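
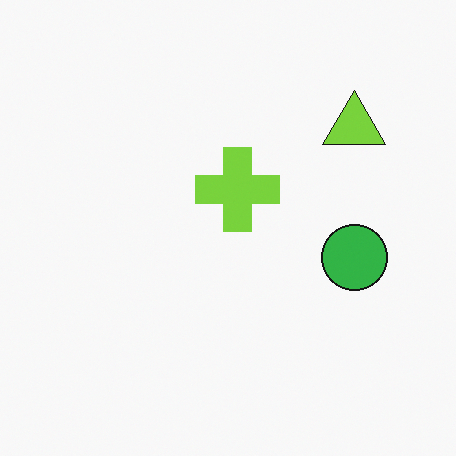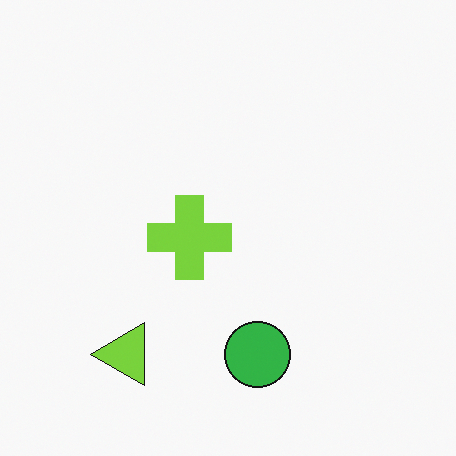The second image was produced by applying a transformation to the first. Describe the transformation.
Transposed (reflected across the top-left ↔ bottom-right diagonal).

Shapes have swapped their row and column positions — what was in the top-right is now in the bottom-left — a diagonal reflection.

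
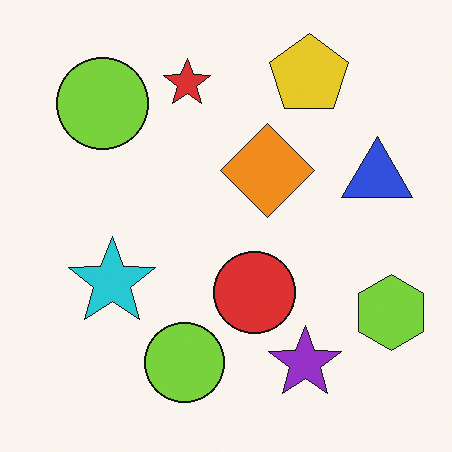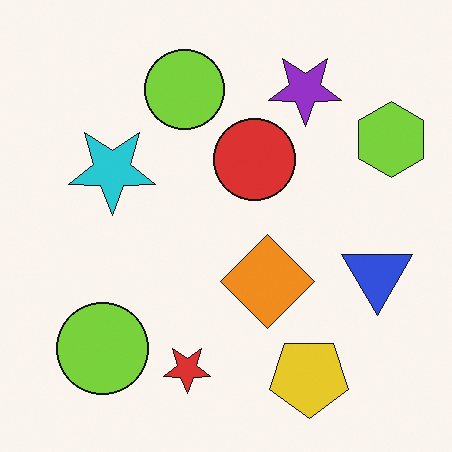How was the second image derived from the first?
Flipped vertically (top ↔ bottom).

The yellow pentagon is in the top-right of the first image and the bottom-right of the second — shapes on opposite sides of the horizontal midline have swapped in a mirror flip.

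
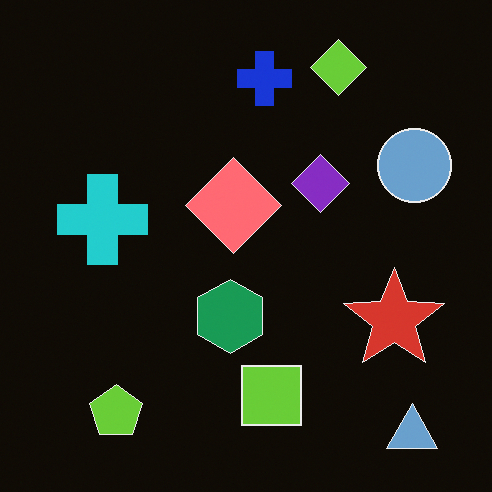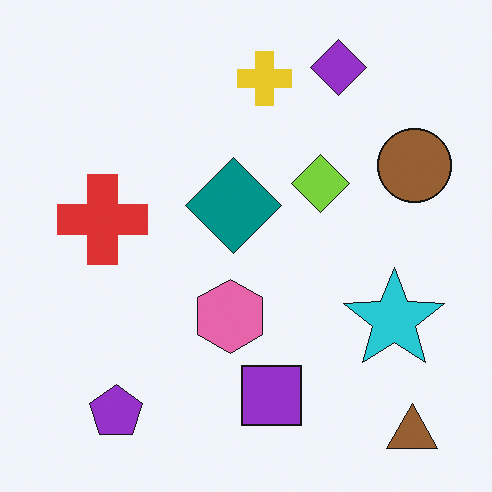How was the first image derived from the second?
The first image is the second color-inverted (negative).

The light background has become dark and every shape's color is its complement — a photographic negative.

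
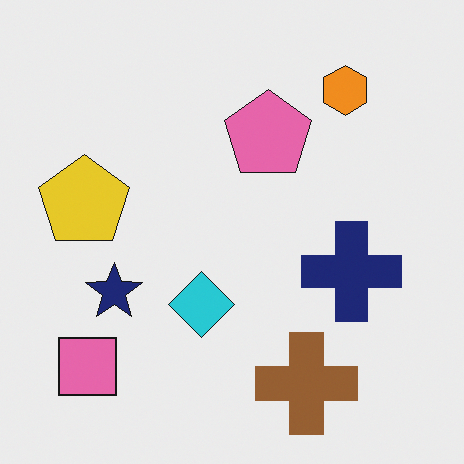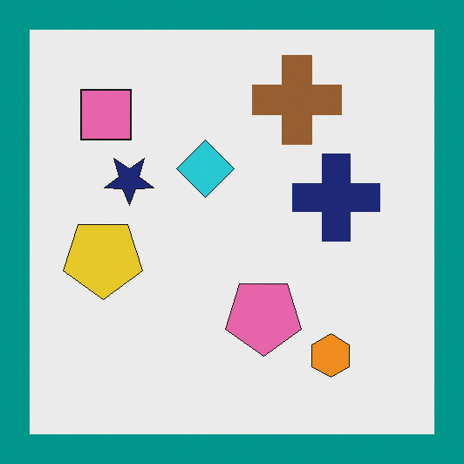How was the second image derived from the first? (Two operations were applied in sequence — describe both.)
The image was flipped vertically (top ↔ bottom), then framed with a teal border.

The brown cross is in the bottom of the first image and the top of the second — shapes on opposite sides of the horizontal midline have swapped in a mirror flip. A solid teal frame runs around the edge of the second image, with the content slightly shrunk inside it.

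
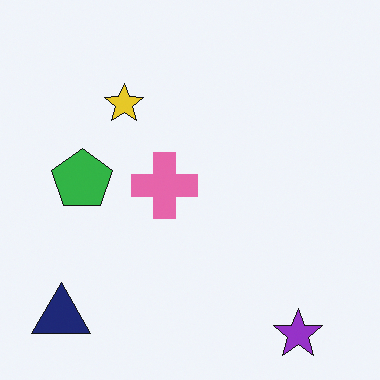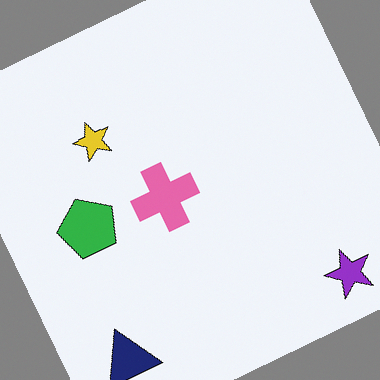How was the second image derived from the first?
Rotated counter-clockwise by a moderate amount.

Every shape is tilted by the same angle and the image corners show triangular fill wedges — a whole-image rotation by a non-right angle.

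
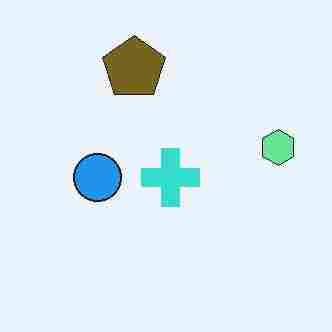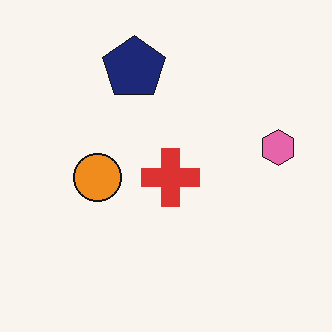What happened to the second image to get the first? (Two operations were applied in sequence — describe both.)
The first image is the second hue-shifted through roughly half the color wheel, then degraded with heavy JPEG compression.

Every shape's color has rotated by the same amount around the hue wheel — a uniform hue shift. Blocky 8×8 compression artifacts appear around shape edges and the flat background shows ringing — characteristic JPEG degradation.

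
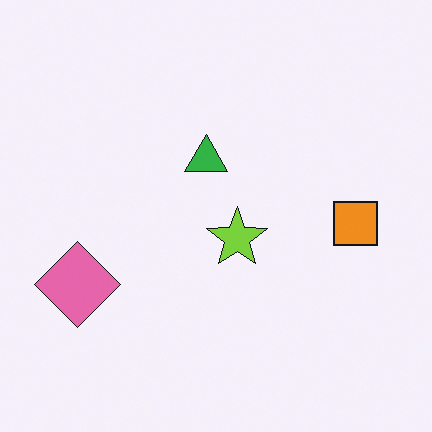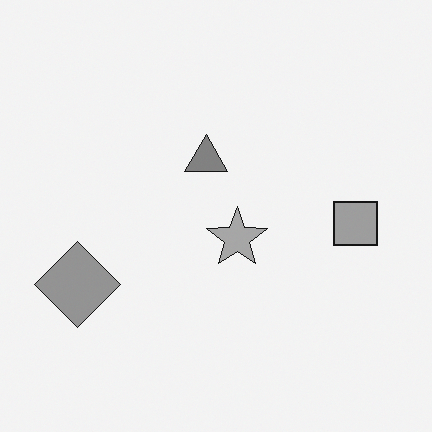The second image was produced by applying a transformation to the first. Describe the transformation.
The second image is the first converted to grayscale.

All color is removed — every shape is now a shade of grey.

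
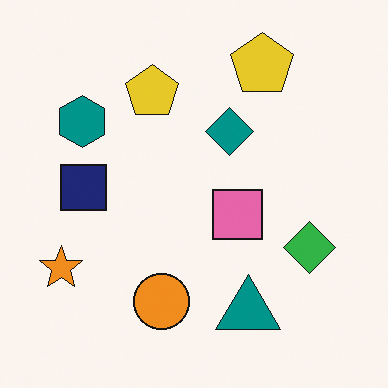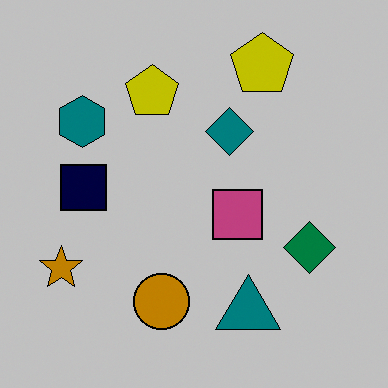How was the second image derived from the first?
It was heavily posterized to just a handful of flat colors.

Each flat color has snapped to a coarser quantized level — most visibly, the near-white background has dropped to a flat grey.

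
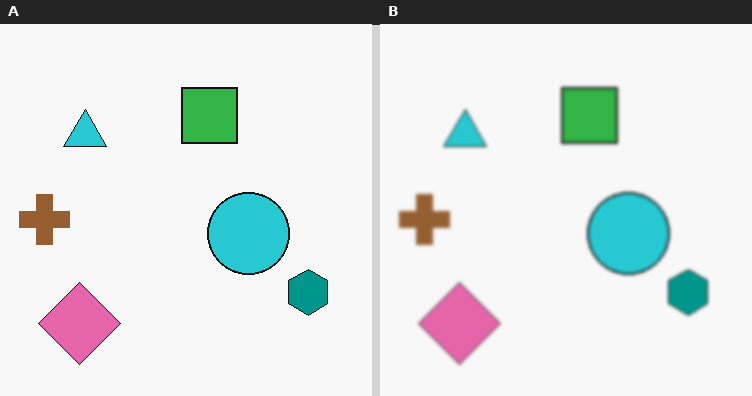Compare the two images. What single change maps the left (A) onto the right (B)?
The image was lightly blurred.

Shape edges and outlines are uniformly softened across the whole image.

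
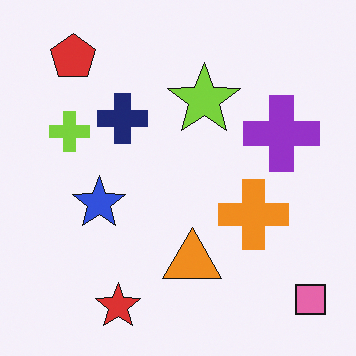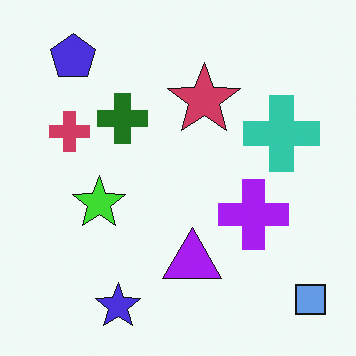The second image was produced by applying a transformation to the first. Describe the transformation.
It was hue-shifted through roughly half the color wheel.

Every shape's color has rotated by the same amount around the hue wheel — a uniform hue shift.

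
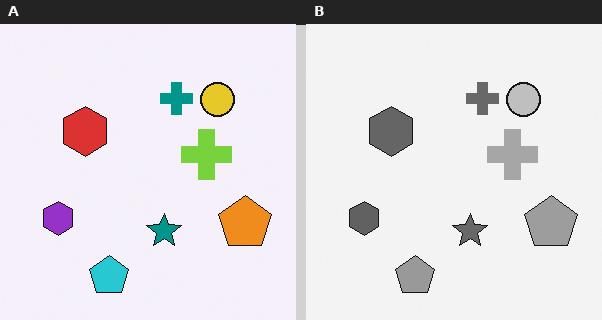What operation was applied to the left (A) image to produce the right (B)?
It was converted to grayscale.

All color is removed — every shape is now a shade of grey.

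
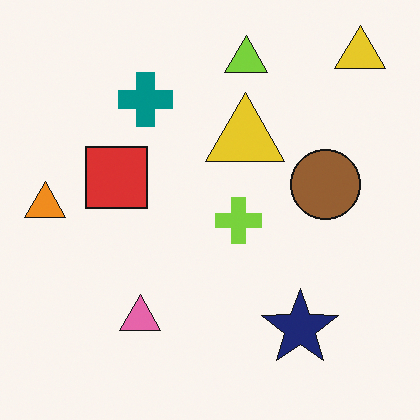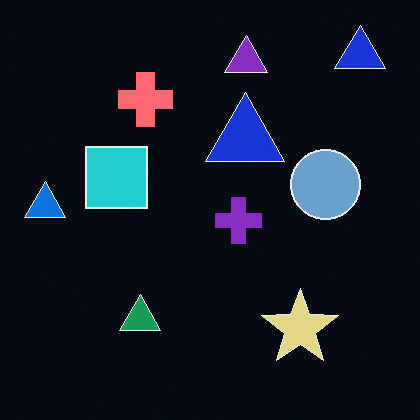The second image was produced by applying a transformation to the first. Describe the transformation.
Color-inverted (negative).

The light background has become dark and every shape's color is its complement — a photographic negative.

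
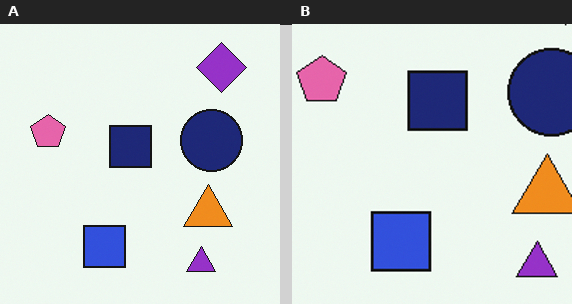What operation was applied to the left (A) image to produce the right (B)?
The image was cropped slightly and scaled back up.

The visible shapes are larger and the field of view is narrower; shapes near the original edges may be partly or wholly outside the frame — a crop-and-rescale.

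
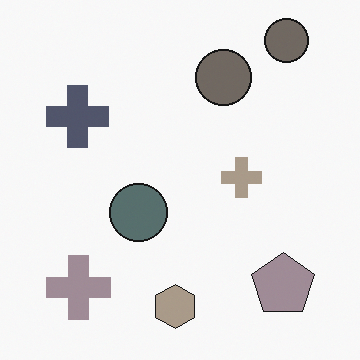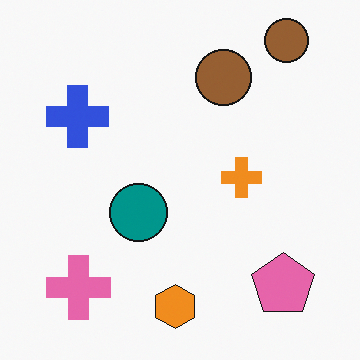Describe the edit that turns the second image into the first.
The image was heavily desaturated.

All colors are more muted and greyish — a global saturation change.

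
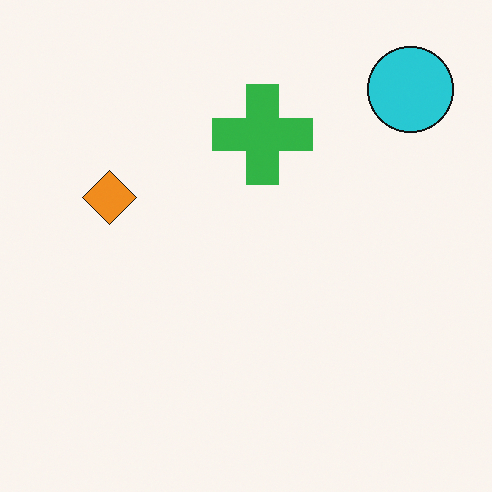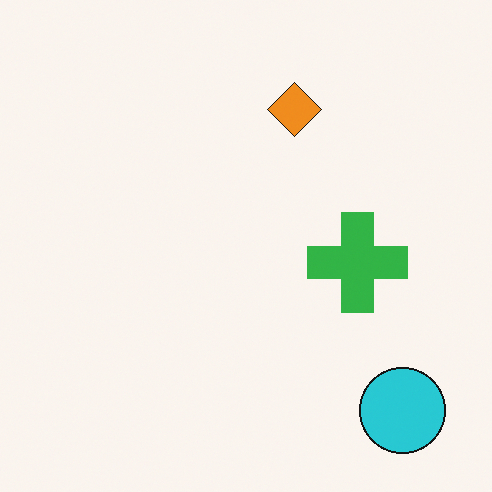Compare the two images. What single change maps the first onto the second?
It was rotated 90° clockwise.

The cyan circle sits in the top-right of the first image and the bottom-right of the second — consistent with a whole-image 90° clockwise rotation.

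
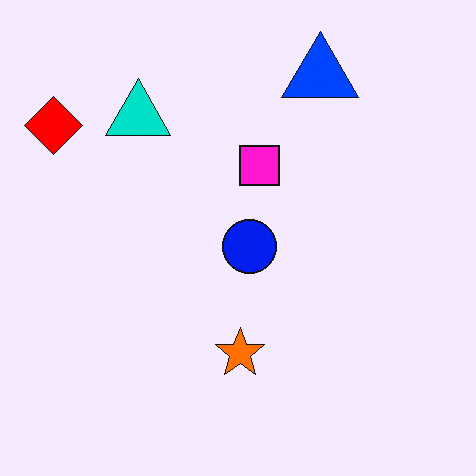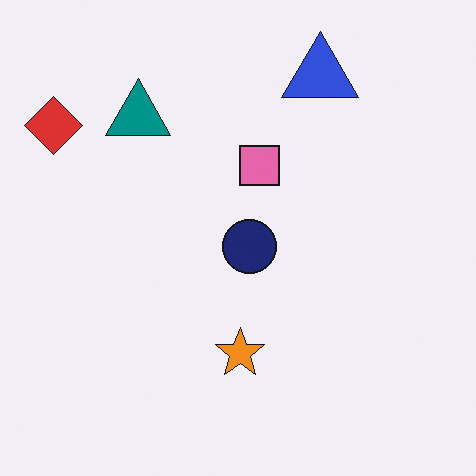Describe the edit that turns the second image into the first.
The transformation is: made much more vivid (saturation change).

All colors are more vivid — a global saturation change.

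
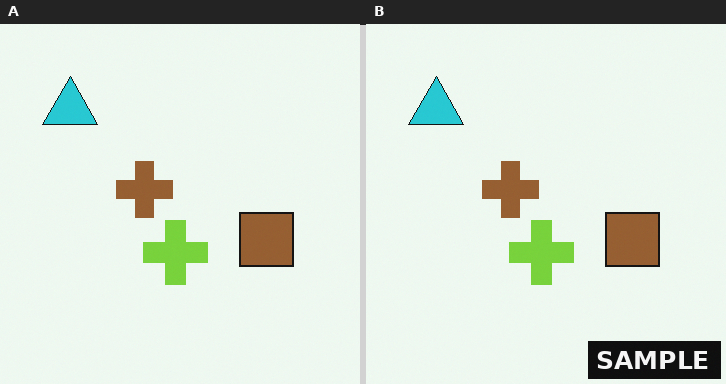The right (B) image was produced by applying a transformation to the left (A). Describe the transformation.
The right (B) image is the left (A) watermarked with the text "SAMPLE" in the lower-right corner.

A dark label reading "SAMPLE" appears in the lower-right corner.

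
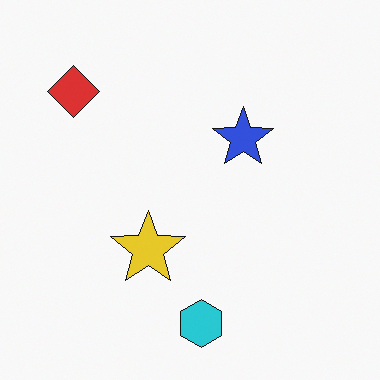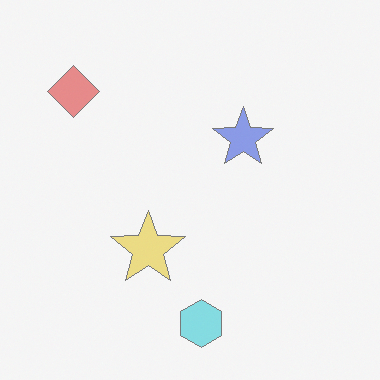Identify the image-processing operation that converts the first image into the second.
The second image is the first given much lower contrast.

Tones are pushed toward mid-grey across the whole image — a global contrast change.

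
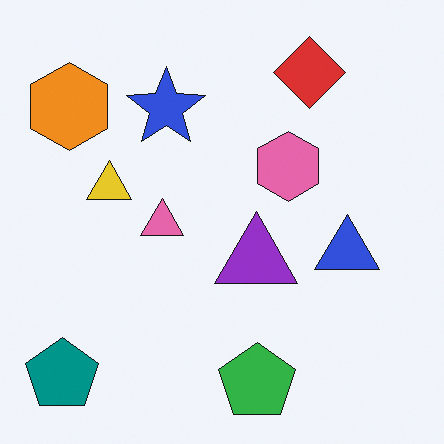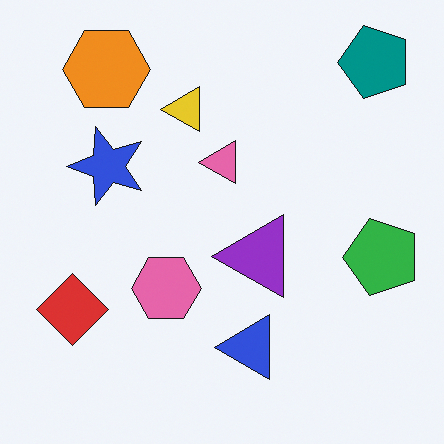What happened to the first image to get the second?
This is the original image transposed (reflected across the top-left ↔ bottom-right diagonal).

Shapes have swapped their row and column positions — what was in the top-right is now in the bottom-left — a diagonal reflection.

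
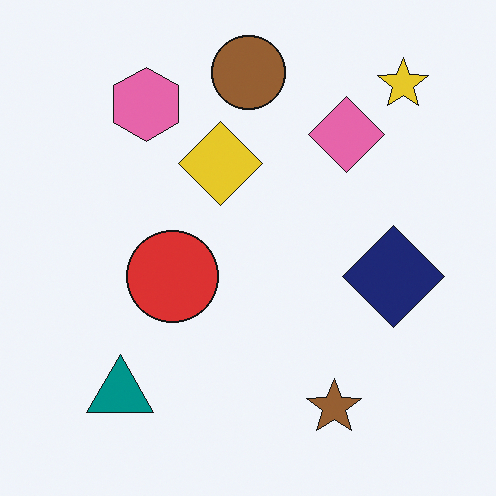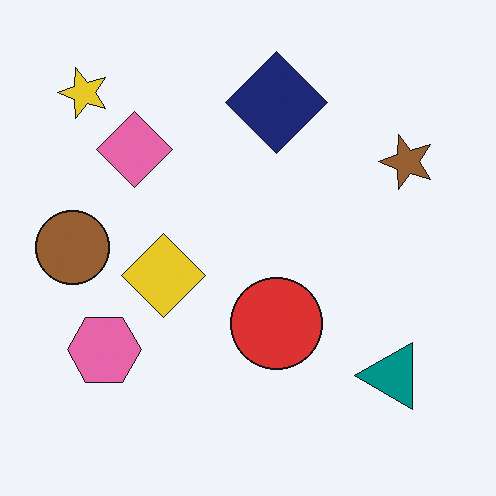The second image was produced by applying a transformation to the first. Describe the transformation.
The transformation is: rotated 90° counter-clockwise.

The yellow star sits in the top-right of the first image and the top-left of the second — consistent with a whole-image 90° counter-clockwise rotation.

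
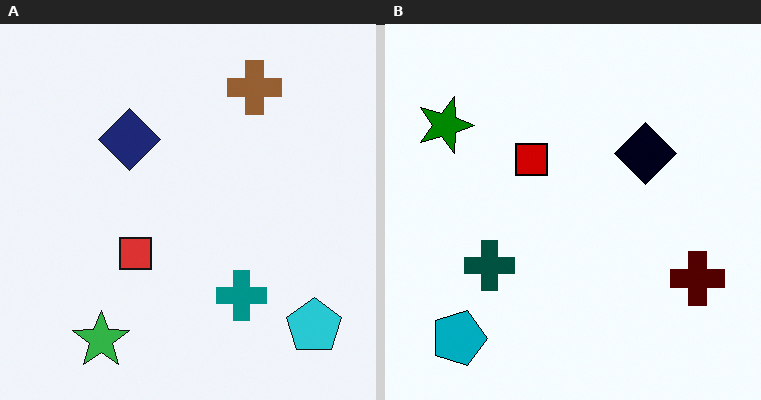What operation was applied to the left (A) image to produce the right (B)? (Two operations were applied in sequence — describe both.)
It was rotated 90° clockwise, then boosted in contrast.

The cyan pentagon sits in the bottom-right of the left (A) image and the bottom-left of the right (B) — consistent with a whole-image 90° clockwise rotation. Tones are pushed away from mid-grey across the whole image — a global contrast change.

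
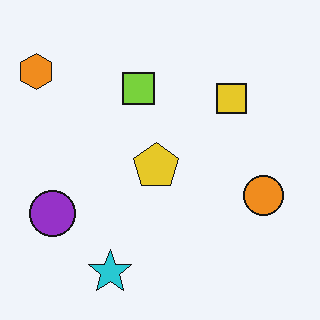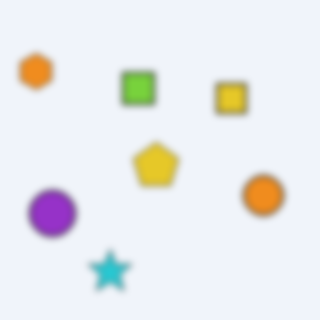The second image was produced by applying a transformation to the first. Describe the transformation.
Noticeably gaussian-blurred.

Shape edges and outlines are uniformly softened across the whole image.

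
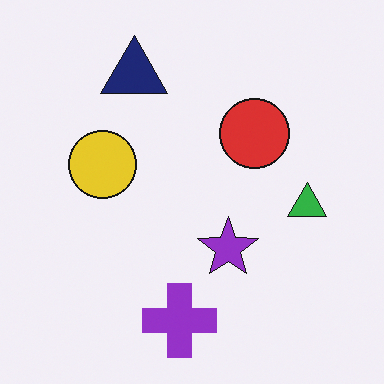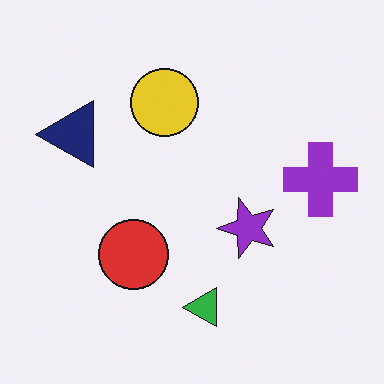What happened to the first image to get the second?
The second image is the first transposed (reflected across the top-left ↔ bottom-right diagonal).

Shapes have swapped their row and column positions — what was in the top-right is now in the bottom-left — a diagonal reflection.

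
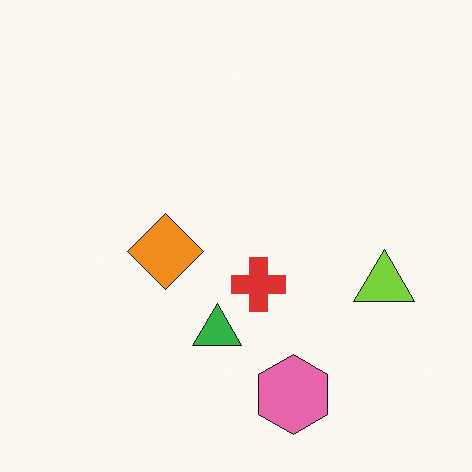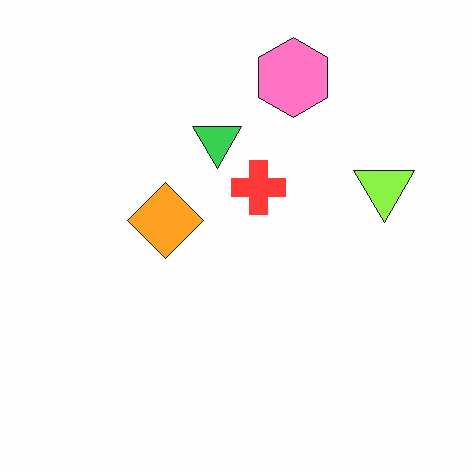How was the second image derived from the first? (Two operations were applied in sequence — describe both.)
The second image is the first flipped vertically (top ↔ bottom), then slightly brightened.

The pink hexagon is in the bottom of the first image and the top of the second — shapes on opposite sides of the horizontal midline have swapped in a mirror flip. Every pixel — background and shapes alike — is uniformly brightened.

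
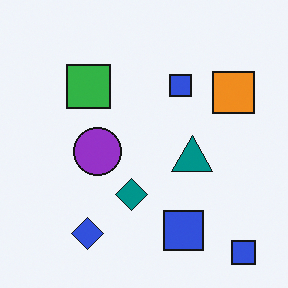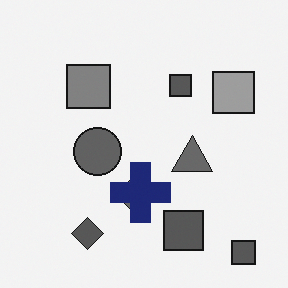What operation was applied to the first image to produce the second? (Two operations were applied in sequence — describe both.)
The second image is the first converted to grayscale, then overlaid with an additional navy cross.

All color is removed — every shape is now a shade of grey. A navy cross appears in the second image that is absent from the first.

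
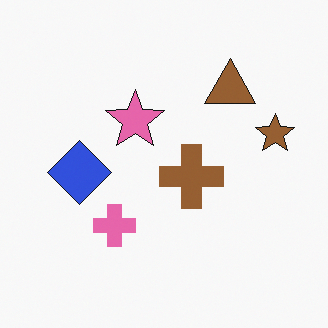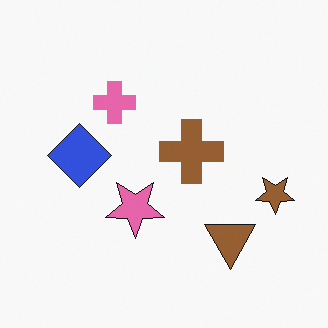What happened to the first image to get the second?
It was flipped vertically (top ↔ bottom).

The brown triangle is in the top-right of the first image and the bottom-right of the second — shapes on opposite sides of the horizontal midline have swapped in a mirror flip.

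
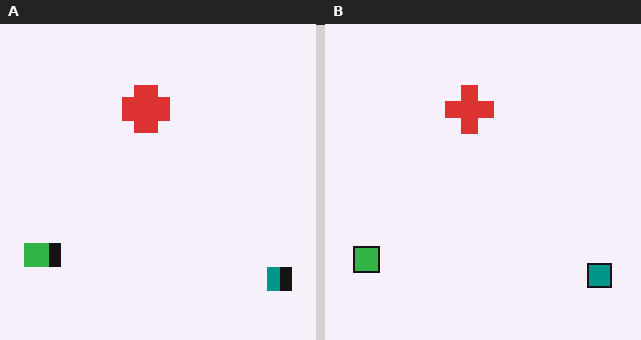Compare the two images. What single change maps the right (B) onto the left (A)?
The transformation is: heavily pixelated into large blocks.

Shapes are reduced to large square blocks; fine edges and outlines are lost — a downscale-then-upscale (mosaic) effect.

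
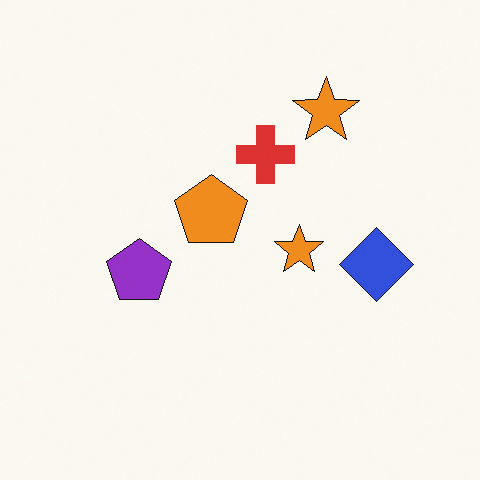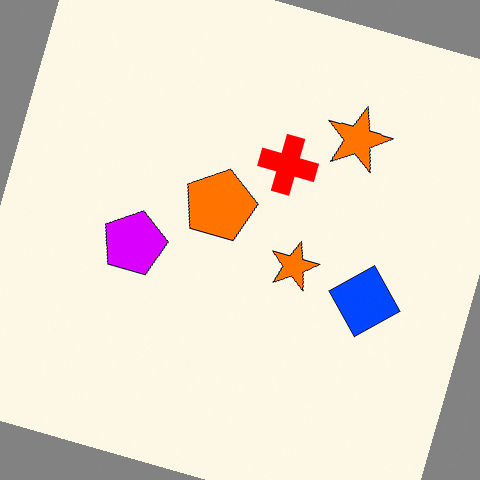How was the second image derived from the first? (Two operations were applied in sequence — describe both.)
The transformation is: rotated clockwise by a moderate amount, then made much more vivid (saturation change).

Every shape is tilted by the same angle and the image corners show triangular fill wedges — a whole-image rotation by a non-right angle. All colors are more vivid — a global saturation change.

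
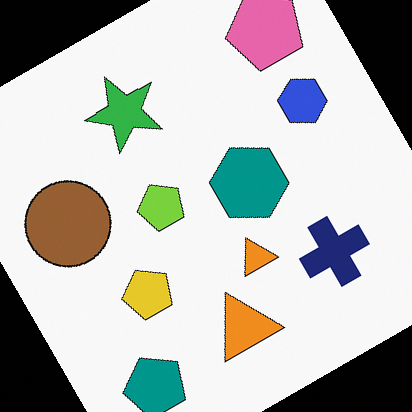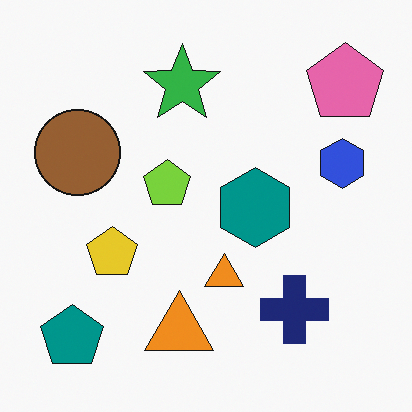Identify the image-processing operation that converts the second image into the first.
It was rotated counter-clockwise by a moderate amount.

Every shape is tilted by the same angle and the image corners show triangular fill wedges — a whole-image rotation by a non-right angle.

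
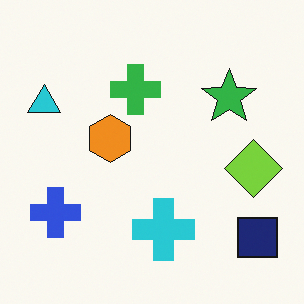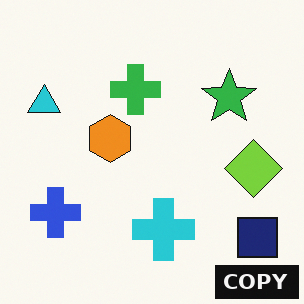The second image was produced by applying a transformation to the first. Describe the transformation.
The transformation is: watermarked with the text "COPY" in the lower-right corner.

A dark label reading "COPY" appears in the lower-right corner.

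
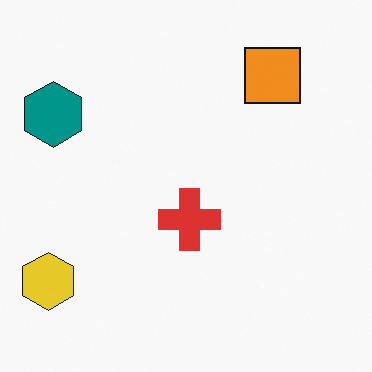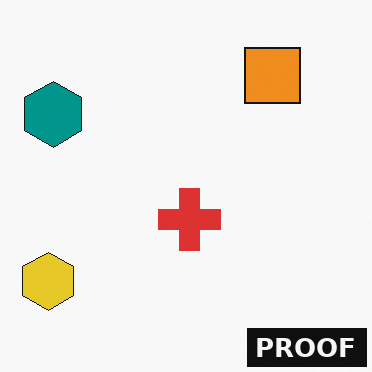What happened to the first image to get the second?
The second image is the first watermarked with the text "PROOF" in the lower-right corner.

A dark label reading "PROOF" appears in the lower-right corner.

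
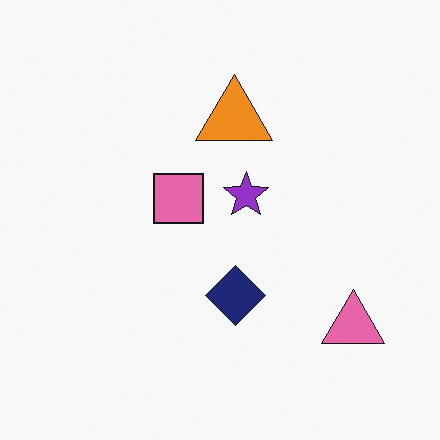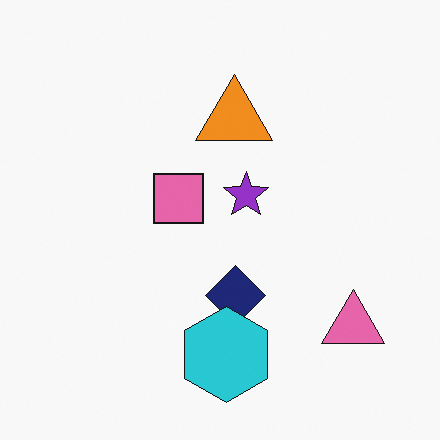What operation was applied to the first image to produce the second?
It was overlaid with an additional cyan hexagon.

A cyan hexagon appears in the second image that is absent from the first.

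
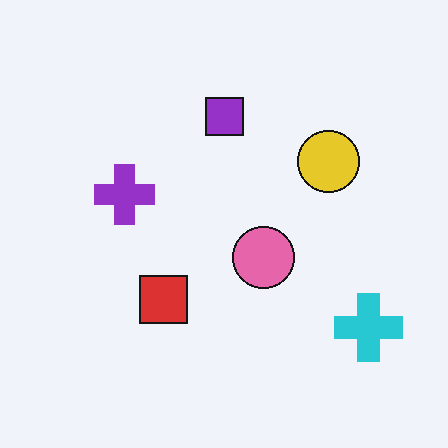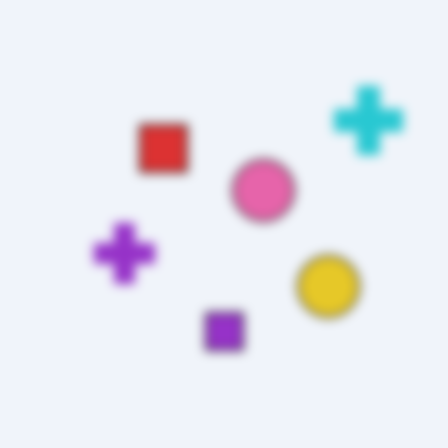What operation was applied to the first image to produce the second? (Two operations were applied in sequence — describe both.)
It was heavily blurred, then flipped vertically (top ↔ bottom).

Shape edges and outlines are uniformly softened across the whole image. The purple square is in the top of the first image and the bottom of the second — shapes on opposite sides of the horizontal midline have swapped in a mirror flip.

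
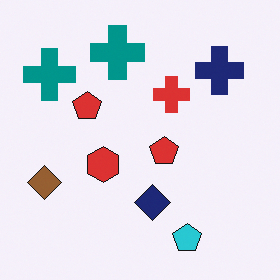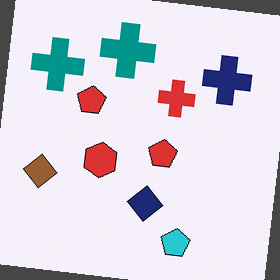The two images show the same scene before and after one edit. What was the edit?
The transformation is: rotated clockwise by a small amount.

Every shape is tilted by the same angle and the image corners show triangular fill wedges — a whole-image rotation by a non-right angle.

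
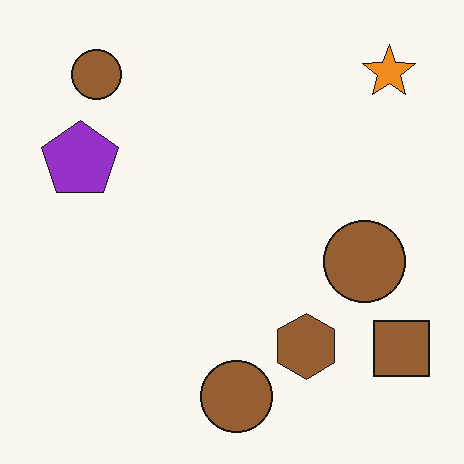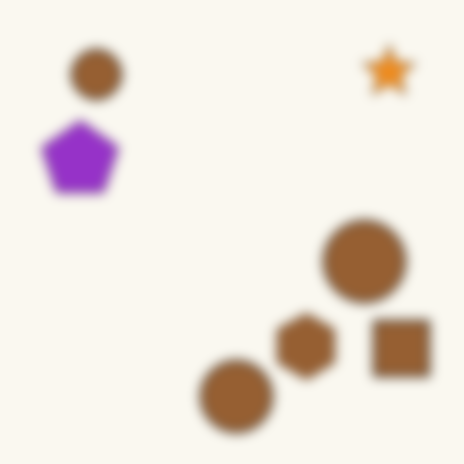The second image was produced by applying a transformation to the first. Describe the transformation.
It was heavily blurred.

Shape edges and outlines are uniformly softened across the whole image.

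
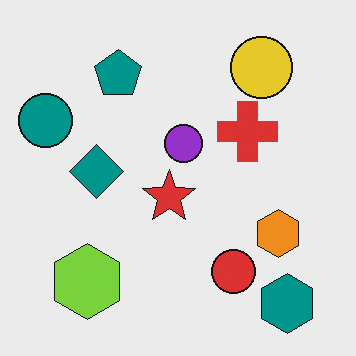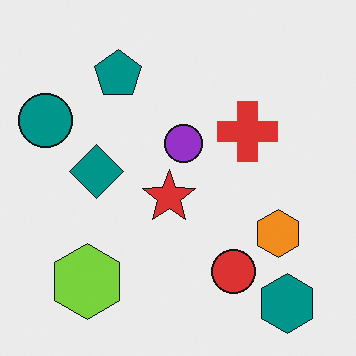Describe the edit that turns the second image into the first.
The transformation is: overlaid with an additional yellow circle.

A yellow circle appears in the first image that is absent from the second.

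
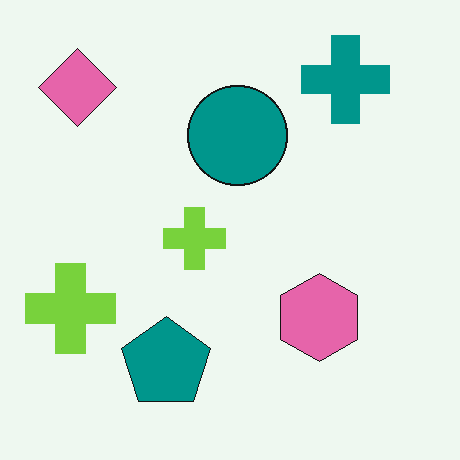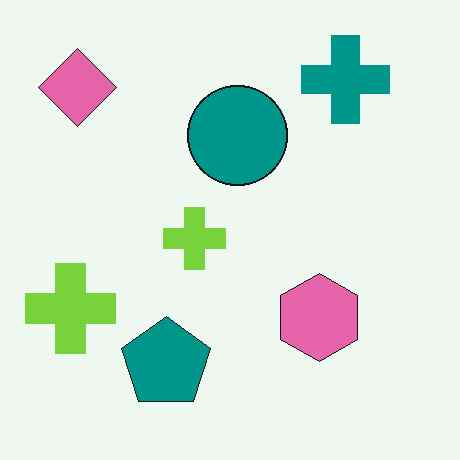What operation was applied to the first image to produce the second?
The second image is the first given moderate JPEG compression.

Blocky 8×8 compression artifacts appear around shape edges and the flat background shows ringing — characteristic JPEG degradation.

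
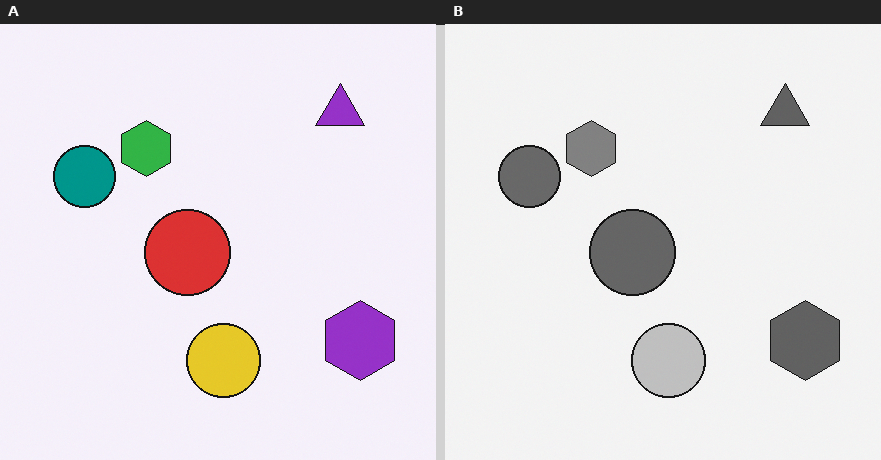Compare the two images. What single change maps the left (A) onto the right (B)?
Converted to grayscale.

All color is removed — every shape is now a shade of grey.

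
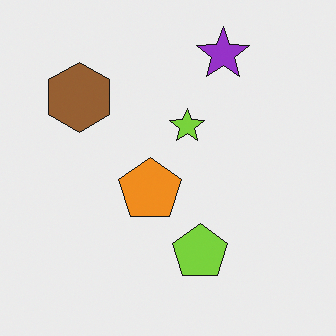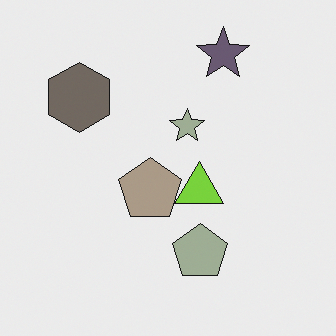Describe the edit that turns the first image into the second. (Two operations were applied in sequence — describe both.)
The image was made much more muted (saturation change), then overlaid with an additional lime triangle.

All colors are more muted and greyish — a global saturation change. A lime triangle appears in the second image that is absent from the first.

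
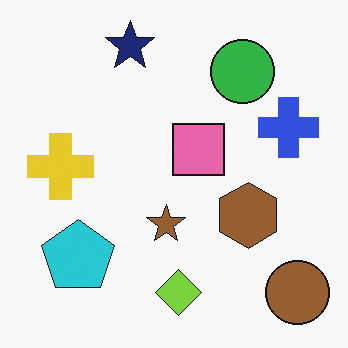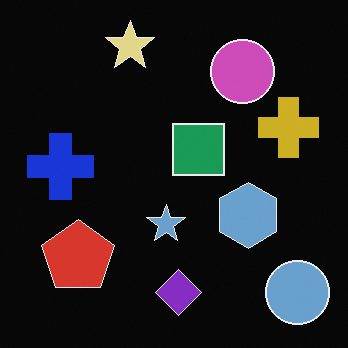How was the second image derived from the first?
The transformation is: color-inverted (negative).

The light background has become dark and every shape's color is its complement — a photographic negative.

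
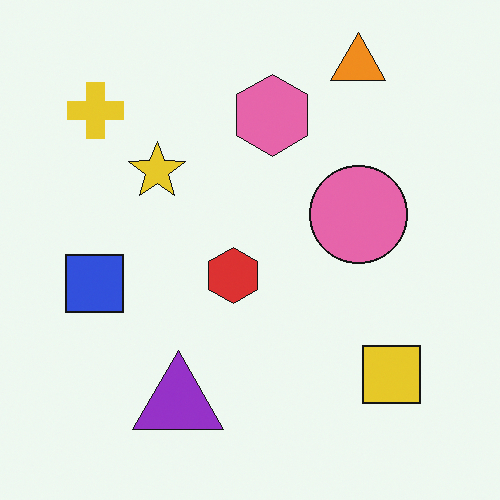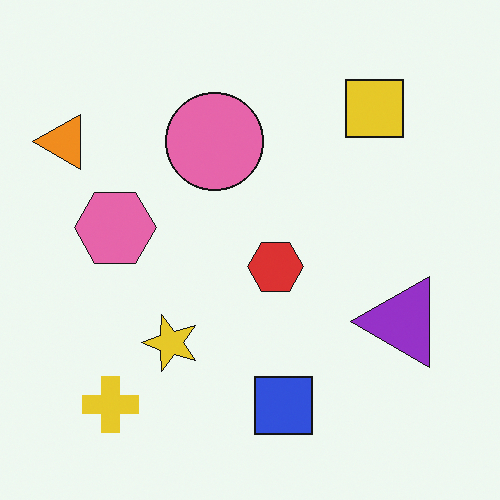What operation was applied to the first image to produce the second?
The transformation is: rotated 90° counter-clockwise.

The orange triangle sits in the top-right of the first image and the top-left of the second — consistent with a whole-image 90° counter-clockwise rotation.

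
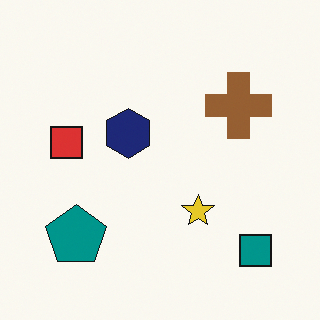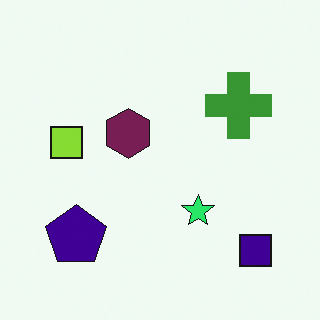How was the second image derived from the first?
The image was hue-shifted through roughly a third of the color wheel.

Every shape's color has rotated by the same amount around the hue wheel — a uniform hue shift.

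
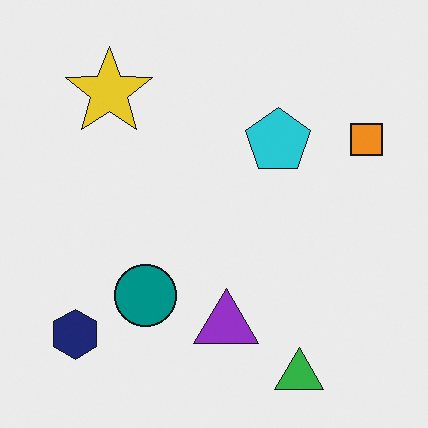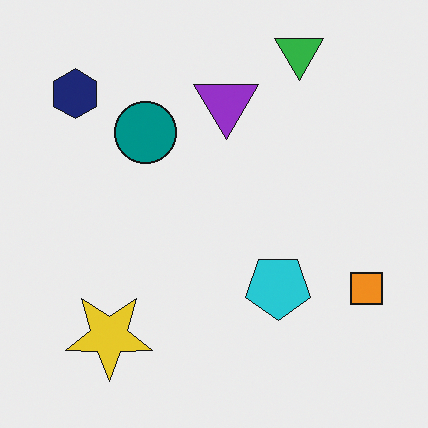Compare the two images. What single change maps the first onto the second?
The image was flipped vertically (top ↔ bottom).

The green triangle is in the bottom-right of the first image and the top-right of the second — shapes on opposite sides of the horizontal midline have swapped in a mirror flip.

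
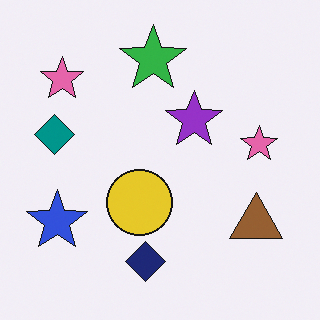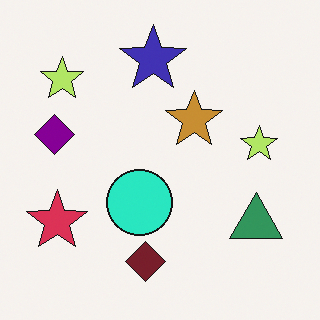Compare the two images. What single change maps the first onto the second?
The transformation is: hue-shifted by a moderate amount.

Every shape's color has rotated by the same amount around the hue wheel — a uniform hue shift.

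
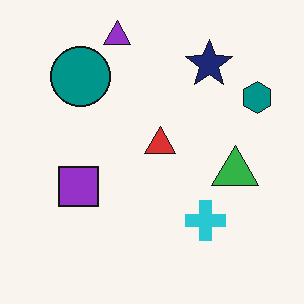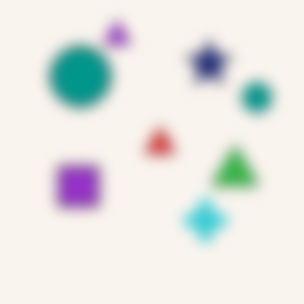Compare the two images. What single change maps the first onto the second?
It was heavily blurred.

Shape edges and outlines are uniformly softened across the whole image.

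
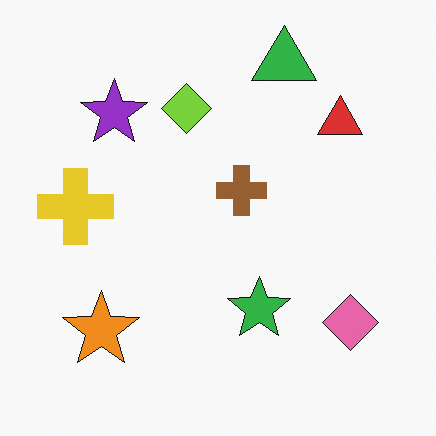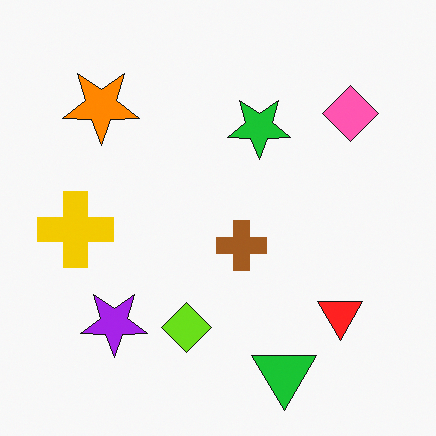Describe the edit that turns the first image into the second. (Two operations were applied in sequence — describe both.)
The image was flipped vertically (top ↔ bottom), then slightly oversaturated.

The green triangle is in the top of the first image and the bottom of the second — shapes on opposite sides of the horizontal midline have swapped in a mirror flip. All colors are more vivid — a global saturation change.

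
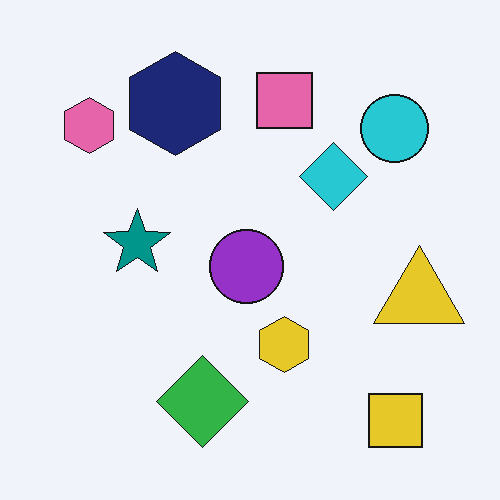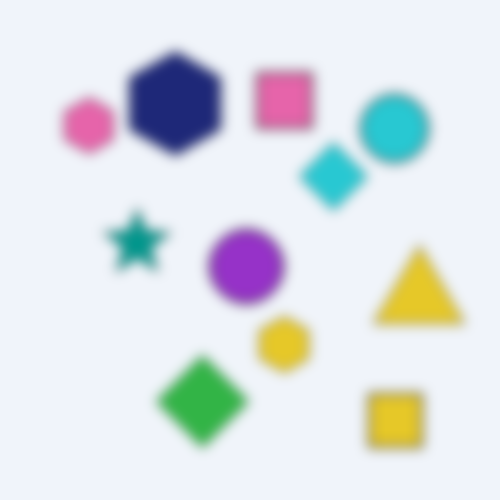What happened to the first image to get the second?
The second image is the first heavily blurred.

Shape edges and outlines are uniformly softened across the whole image.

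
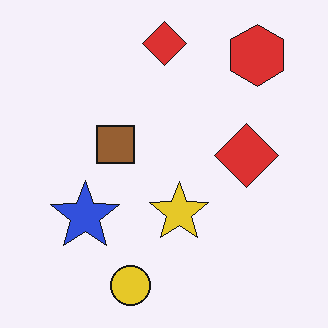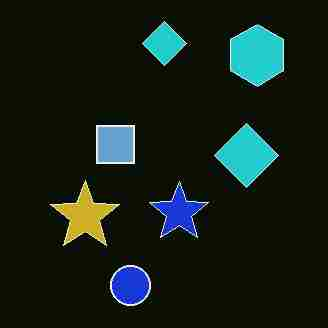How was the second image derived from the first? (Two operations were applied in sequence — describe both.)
The transformation is: color-inverted (negative), then degraded with heavy JPEG compression.

The light background has become dark and every shape's color is its complement — a photographic negative. Blocky 8×8 compression artifacts appear around shape edges and the flat background shows ringing — characteristic JPEG degradation.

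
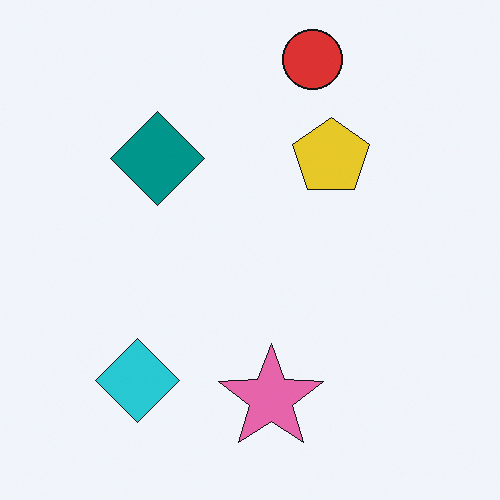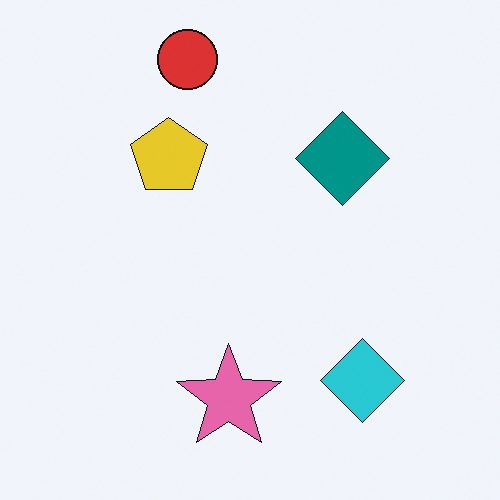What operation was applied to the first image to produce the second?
Flipped horizontally (left ↔ right).

The cyan diamond is in the bottom-left of the first image and the bottom-right of the second — shapes on opposite sides of the vertical midline have swapped in a mirror flip.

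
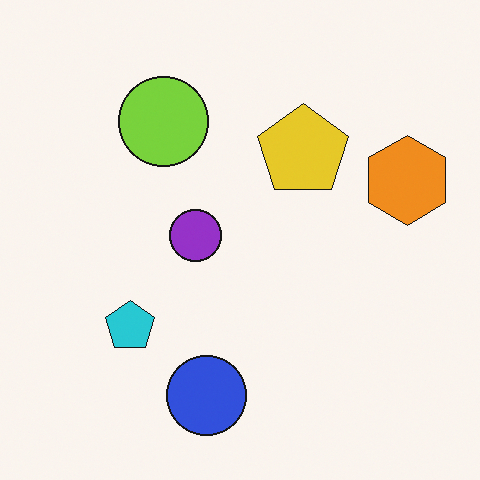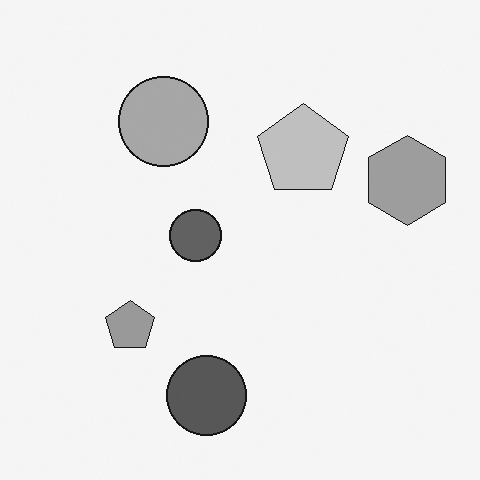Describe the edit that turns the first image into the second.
It was converted to grayscale.

All color is removed — every shape is now a shade of grey.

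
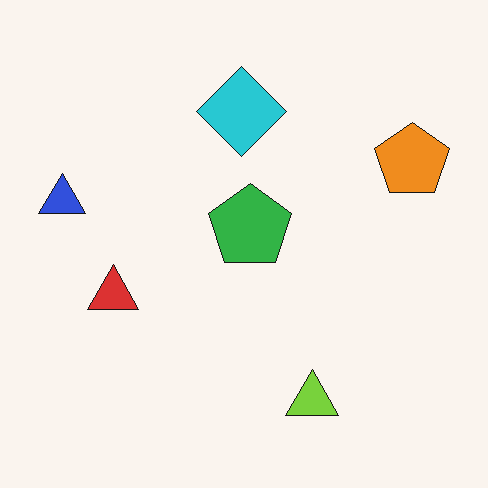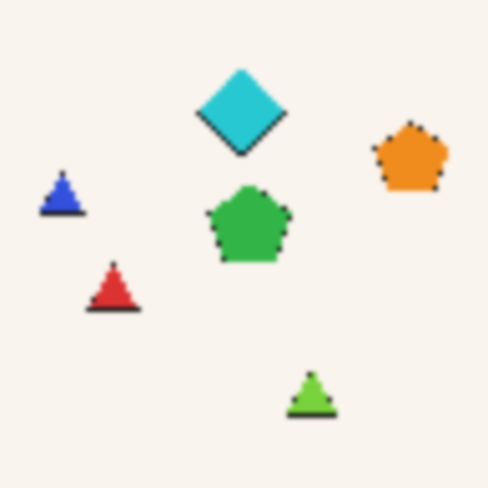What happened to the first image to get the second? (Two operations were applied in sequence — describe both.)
Mildly pixelated, then lightly blurred.

Shapes are reduced to large square blocks; fine edges and outlines are lost — a downscale-then-upscale (mosaic) effect. Shape edges and outlines are uniformly softened across the whole image.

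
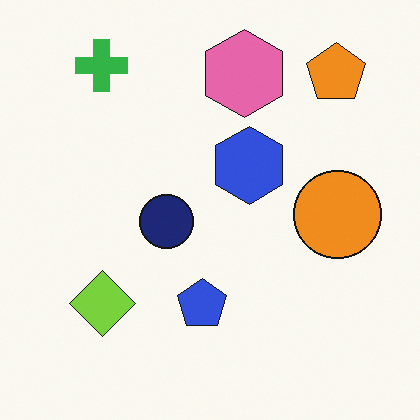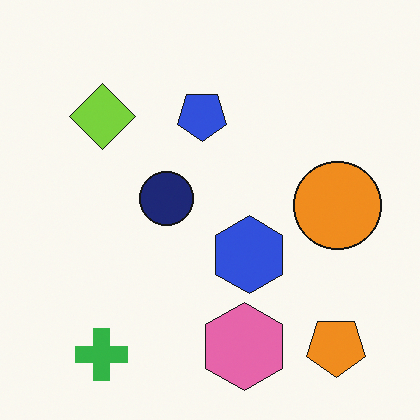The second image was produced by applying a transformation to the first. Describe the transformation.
The image was flipped vertically (top ↔ bottom).

The green cross is in the top-left of the first image and the bottom-left of the second — shapes on opposite sides of the horizontal midline have swapped in a mirror flip.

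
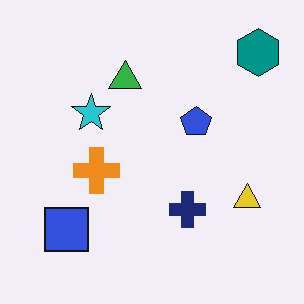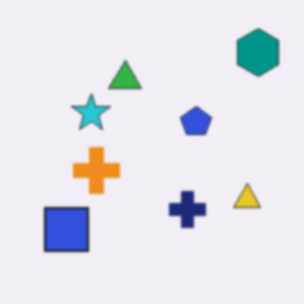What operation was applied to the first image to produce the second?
It was lightly blurred.

Shape edges and outlines are uniformly softened across the whole image.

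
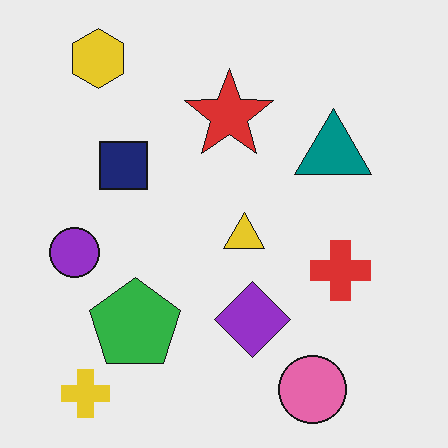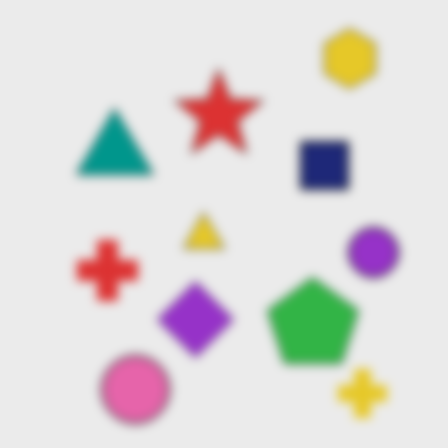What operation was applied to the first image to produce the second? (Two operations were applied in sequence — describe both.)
The second image is the first flipped horizontally (left ↔ right), then heavily blurred.

The purple circle is in the left of the first image and the right of the second — shapes on opposite sides of the vertical midline have swapped in a mirror flip. Shape edges and outlines are uniformly softened across the whole image.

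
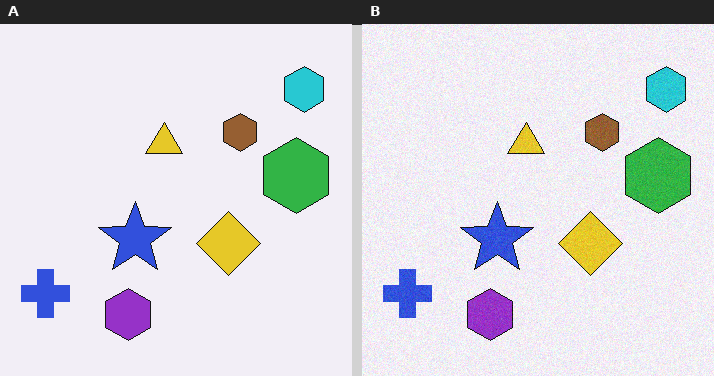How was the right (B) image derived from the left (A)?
Degraded with subtle gaussian noise.

Random speckle covers the whole image, including the flat background.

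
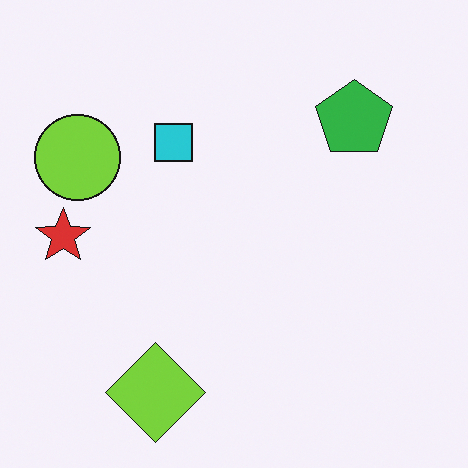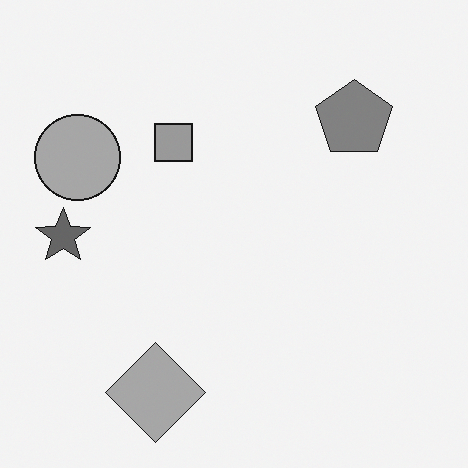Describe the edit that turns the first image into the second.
The second image is the first converted to grayscale.

All color is removed — every shape is now a shade of grey.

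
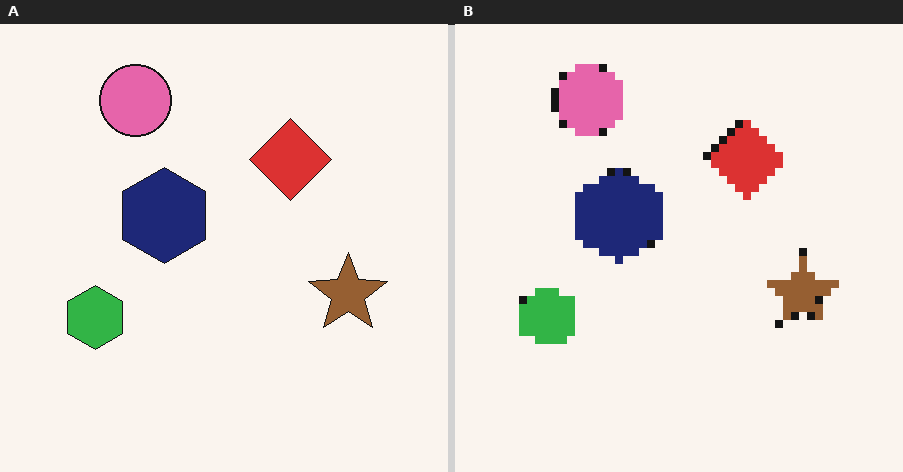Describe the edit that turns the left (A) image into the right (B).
This is the original image moderately pixelated.

Shapes are reduced to large square blocks; fine edges and outlines are lost — a downscale-then-upscale (mosaic) effect.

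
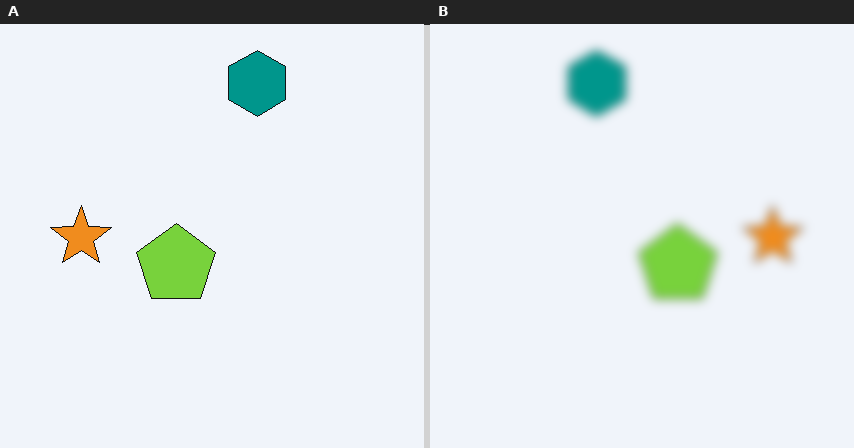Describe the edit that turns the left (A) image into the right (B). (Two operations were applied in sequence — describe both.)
The transformation is: flipped horizontally (left ↔ right), then heavily blurred.

The orange star is in the left of the left (A) image and the right of the right (B) — shapes on opposite sides of the vertical midline have swapped in a mirror flip. Shape edges and outlines are uniformly softened across the whole image.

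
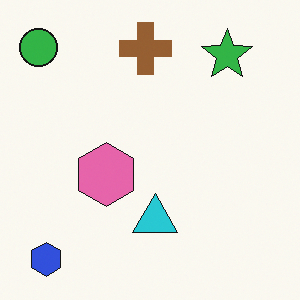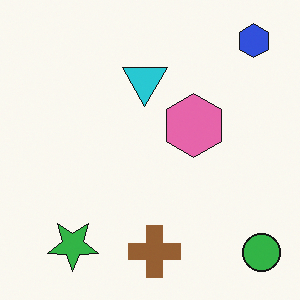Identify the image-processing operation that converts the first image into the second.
It was rotated 180°.

The green circle sits in the top-left of the first image and the bottom-right of the second — consistent with a whole-image 180° rotation.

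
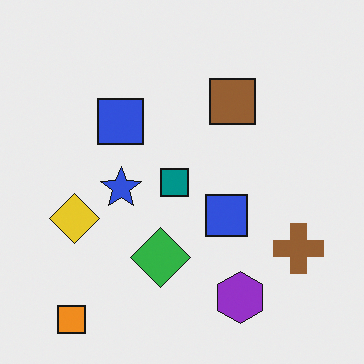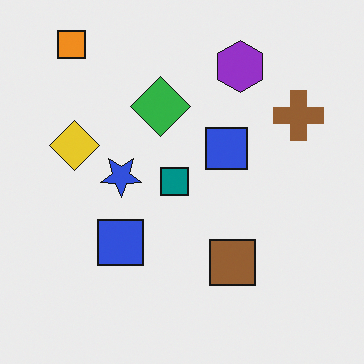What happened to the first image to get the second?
It was flipped vertically (top ↔ bottom).

The orange square is in the bottom-left of the first image and the top-left of the second — shapes on opposite sides of the horizontal midline have swapped in a mirror flip.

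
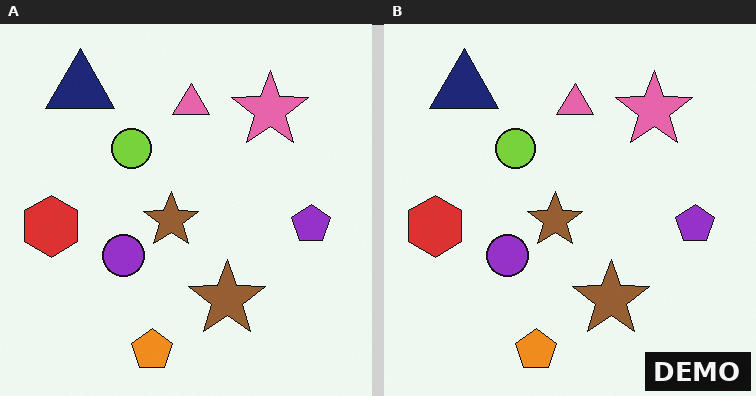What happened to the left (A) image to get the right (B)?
The transformation is: watermarked with the text "DEMO" in the lower-right corner.

A dark label reading "DEMO" appears in the lower-right corner.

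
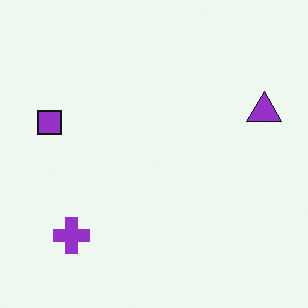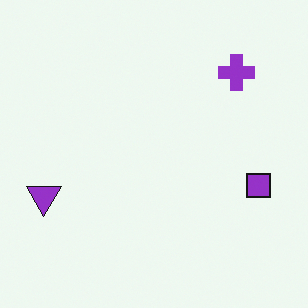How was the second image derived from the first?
This is the original image rotated 180°.

The purple triangle sits in the right of the first image and the left of the second — consistent with a whole-image 180° rotation.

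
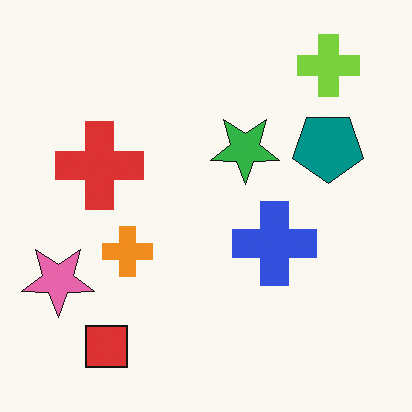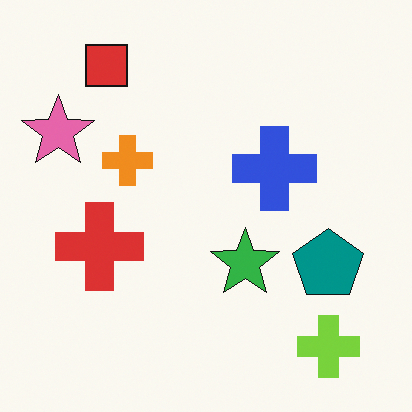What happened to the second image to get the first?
Flipped vertically (top ↔ bottom).

The red square is in the top-left of the second image and the bottom-left of the first — shapes on opposite sides of the horizontal midline have swapped in a mirror flip.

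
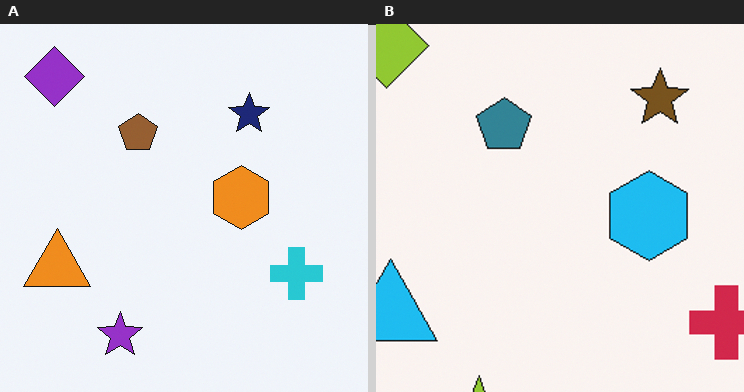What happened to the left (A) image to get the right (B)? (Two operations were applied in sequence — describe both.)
This is the original image hue-shifted through roughly half the color wheel, then cropped slightly and scaled back up.

Every shape's color has rotated by the same amount around the hue wheel — a uniform hue shift. The visible shapes are larger and the field of view is narrower; shapes near the original edges may be partly or wholly outside the frame — a crop-and-rescale.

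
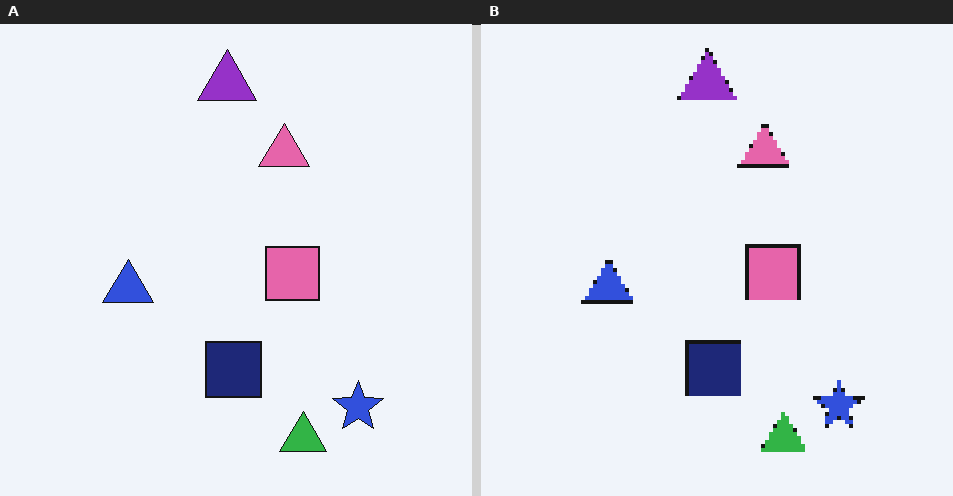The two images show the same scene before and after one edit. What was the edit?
It was lightly pixelated (a mild mosaic effect).

Shapes are reduced to large square blocks; fine edges and outlines are lost — a downscale-then-upscale (mosaic) effect.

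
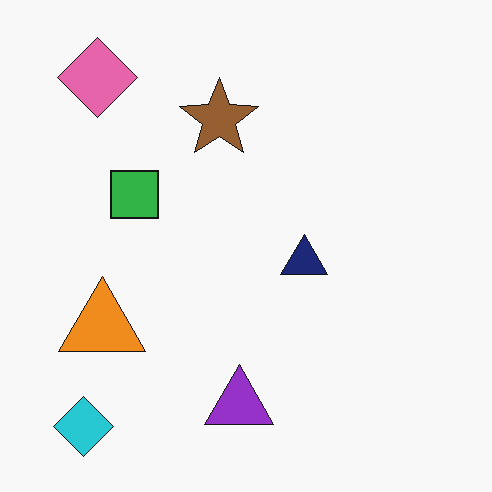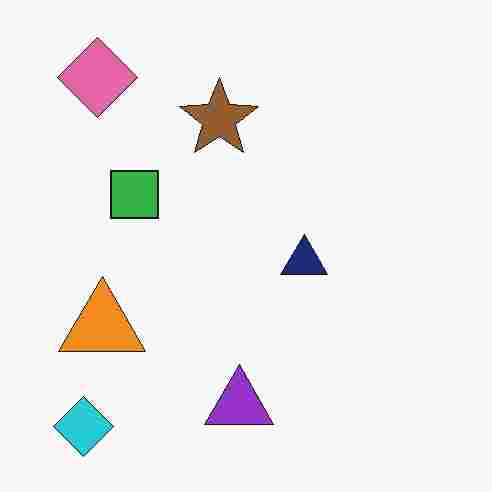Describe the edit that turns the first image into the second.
The transformation is: heavily JPEG-compressed with obvious blocking artifacts.

Blocky 8×8 compression artifacts appear around shape edges and the flat background shows ringing — characteristic JPEG degradation.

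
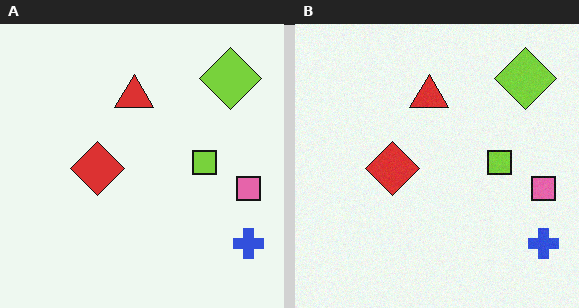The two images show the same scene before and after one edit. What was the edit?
The transformation is: degraded with light additive noise.

Random speckle covers the whole image, including the flat background.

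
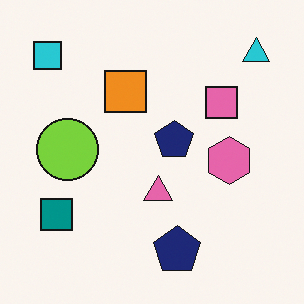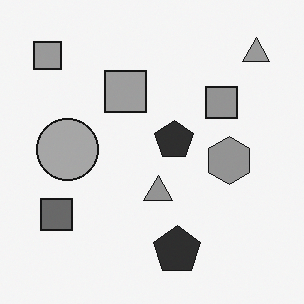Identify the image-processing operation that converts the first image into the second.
This is the original image converted to grayscale.

All color is removed — every shape is now a shade of grey.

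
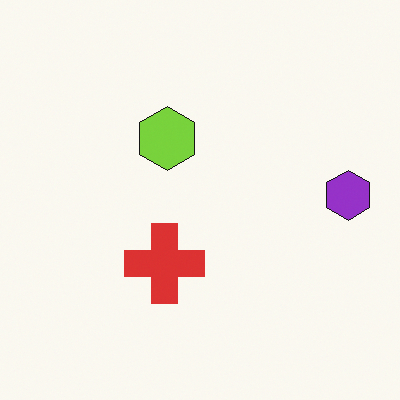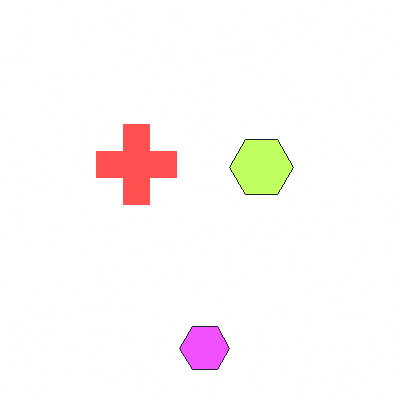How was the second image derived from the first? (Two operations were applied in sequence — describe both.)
It was noticeably brightened, then rotated 90° clockwise.

Every pixel — background and shapes alike — is uniformly brightened. The purple hexagon sits in the right of the first image and the bottom of the second — consistent with a whole-image 90° clockwise rotation.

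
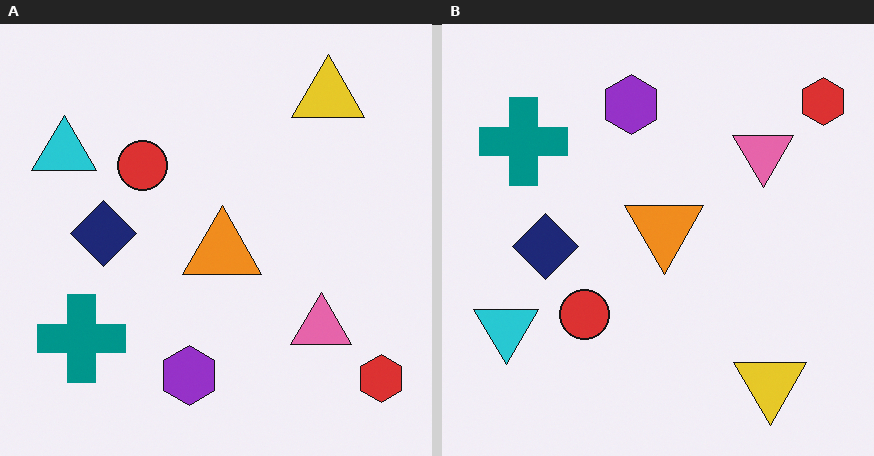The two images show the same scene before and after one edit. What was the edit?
It was flipped vertically (top ↔ bottom).

The yellow triangle is in the top-right of the left (A) image and the bottom-right of the right (B) — shapes on opposite sides of the horizontal midline have swapped in a mirror flip.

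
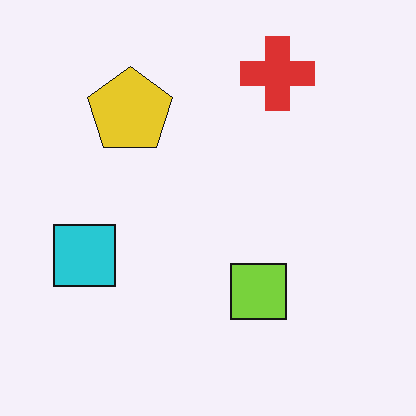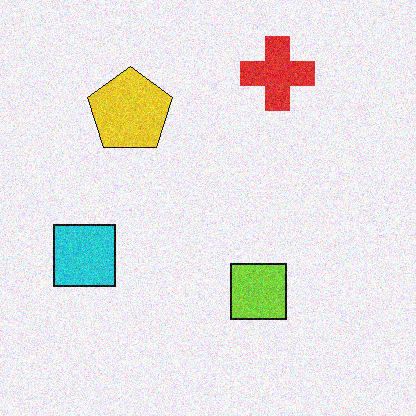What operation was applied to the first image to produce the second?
The image was degraded with visible gaussian noise.

Random speckle covers the whole image, including the flat background.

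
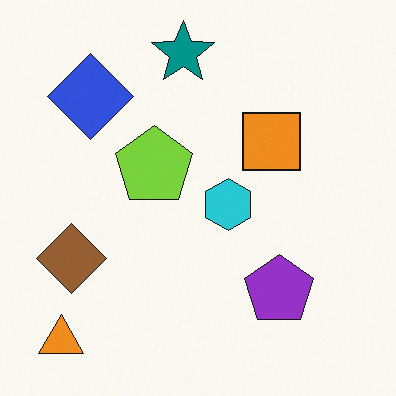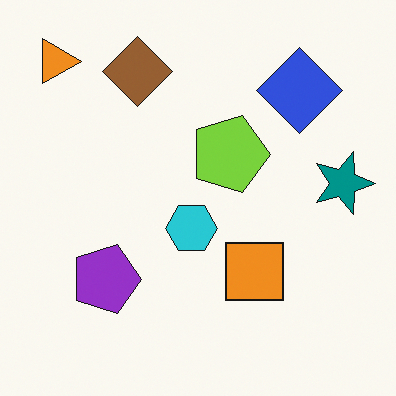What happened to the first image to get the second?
The transformation is: rotated 90° clockwise.

The orange triangle sits in the bottom-left of the first image and the top-left of the second — consistent with a whole-image 90° clockwise rotation.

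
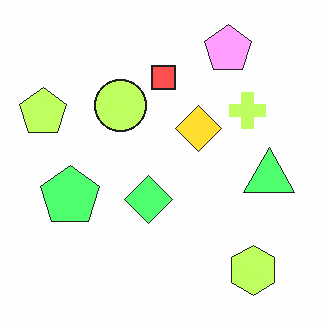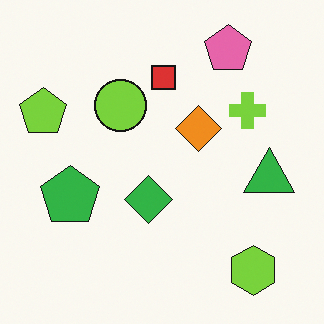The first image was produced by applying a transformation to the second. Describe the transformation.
This is the original image noticeably brightened.

Every pixel — background and shapes alike — is uniformly brightened.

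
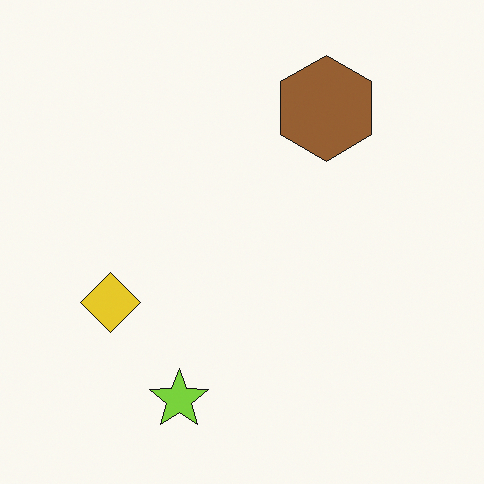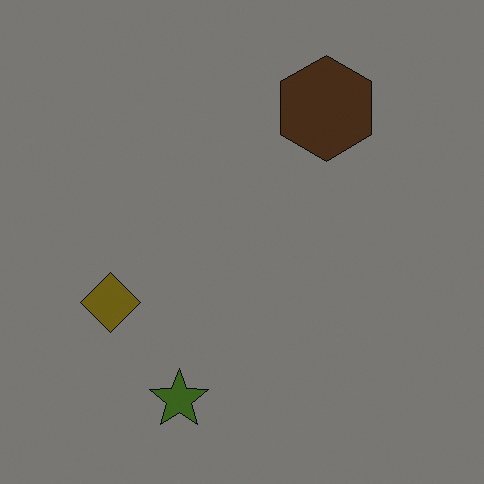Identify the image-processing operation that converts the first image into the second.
This is the original image noticeably darkened.

Every pixel — background and shapes alike — is uniformly darkened.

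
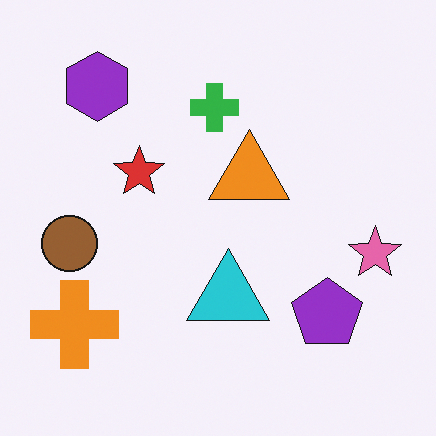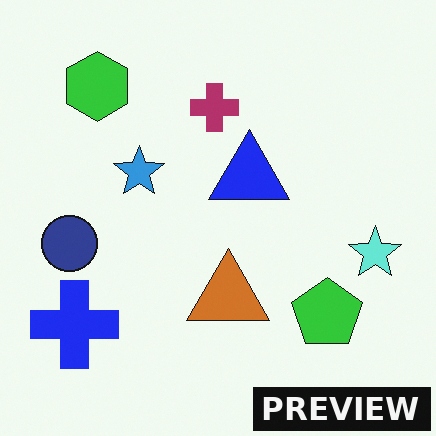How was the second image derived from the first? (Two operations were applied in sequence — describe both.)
The transformation is: hue-shifted by a large amount, then watermarked with the text "PREVIEW" in the lower-right corner.

Every shape's color has rotated by the same amount around the hue wheel — a uniform hue shift. A dark label reading "PREVIEW" appears in the lower-right corner.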